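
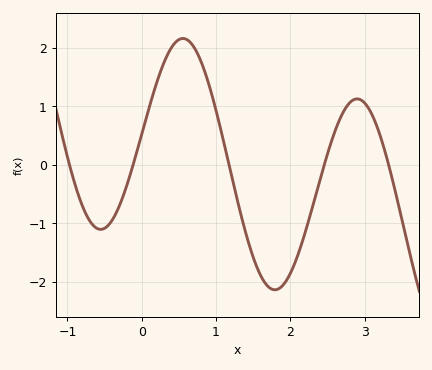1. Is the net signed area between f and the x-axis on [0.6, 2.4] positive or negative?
negative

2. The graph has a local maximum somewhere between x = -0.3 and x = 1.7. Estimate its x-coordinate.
0.6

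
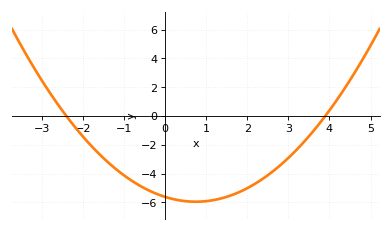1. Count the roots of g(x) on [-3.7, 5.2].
2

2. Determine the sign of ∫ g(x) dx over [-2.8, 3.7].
negative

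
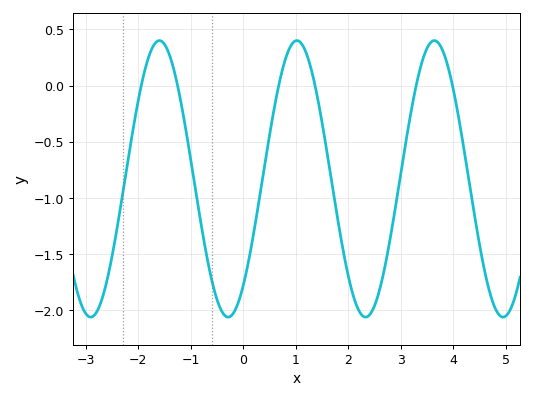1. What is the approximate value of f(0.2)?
-1.3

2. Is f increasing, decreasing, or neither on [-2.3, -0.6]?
neither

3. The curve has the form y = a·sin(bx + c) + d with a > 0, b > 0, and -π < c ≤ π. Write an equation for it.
y = 1.23sin(2.4x - 0.88) - 0.83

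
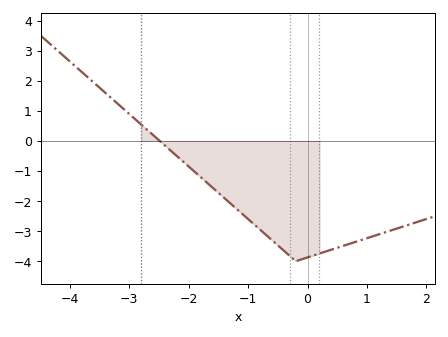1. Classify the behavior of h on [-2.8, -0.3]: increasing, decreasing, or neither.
decreasing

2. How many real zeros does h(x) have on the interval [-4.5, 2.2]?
1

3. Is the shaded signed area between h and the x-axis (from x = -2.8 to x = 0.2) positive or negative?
negative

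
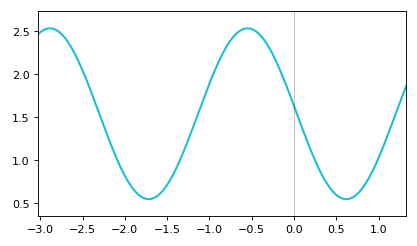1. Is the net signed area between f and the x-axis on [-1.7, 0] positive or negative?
positive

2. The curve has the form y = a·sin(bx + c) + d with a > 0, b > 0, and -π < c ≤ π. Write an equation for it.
y = 0.99sin(2.69x + 3.05) + 1.54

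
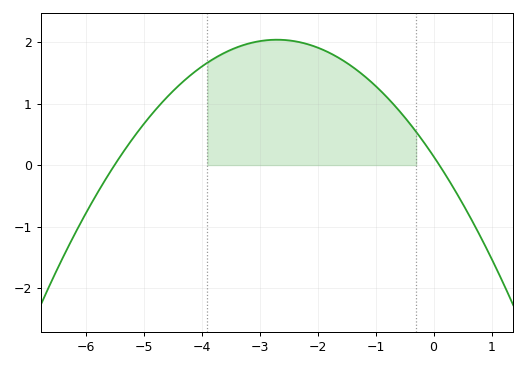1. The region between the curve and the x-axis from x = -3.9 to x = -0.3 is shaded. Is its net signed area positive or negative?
positive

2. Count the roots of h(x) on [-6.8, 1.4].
2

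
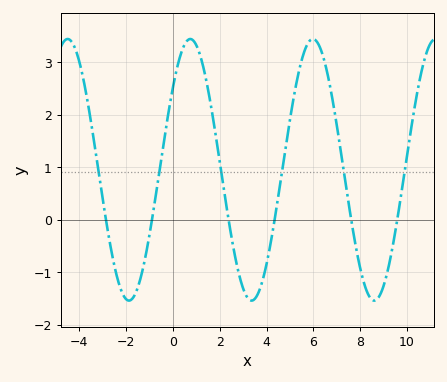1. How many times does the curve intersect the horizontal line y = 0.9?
6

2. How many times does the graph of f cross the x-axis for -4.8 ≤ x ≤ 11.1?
6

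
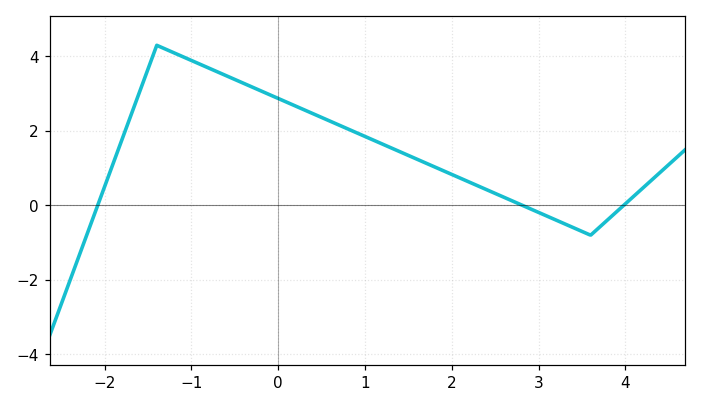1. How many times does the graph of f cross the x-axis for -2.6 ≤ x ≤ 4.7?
3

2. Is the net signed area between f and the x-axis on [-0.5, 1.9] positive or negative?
positive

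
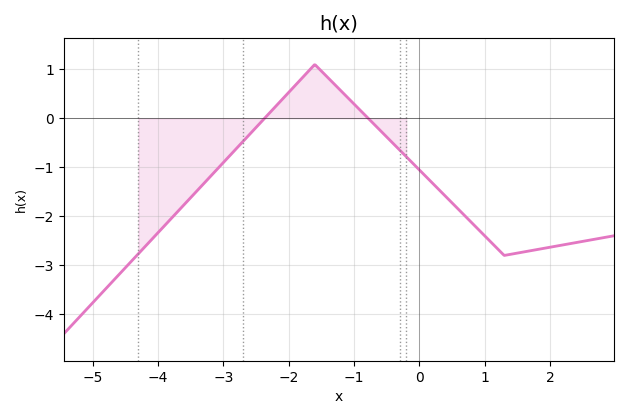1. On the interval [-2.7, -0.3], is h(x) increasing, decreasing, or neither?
neither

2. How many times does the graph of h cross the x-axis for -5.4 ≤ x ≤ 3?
2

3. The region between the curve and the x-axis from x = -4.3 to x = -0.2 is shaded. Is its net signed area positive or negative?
negative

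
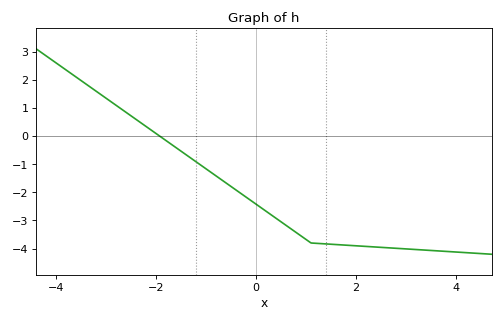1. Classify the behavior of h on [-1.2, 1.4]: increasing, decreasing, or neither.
decreasing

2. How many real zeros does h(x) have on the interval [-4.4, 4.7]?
1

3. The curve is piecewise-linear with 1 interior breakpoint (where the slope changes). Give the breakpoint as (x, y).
(1.1, -3.8)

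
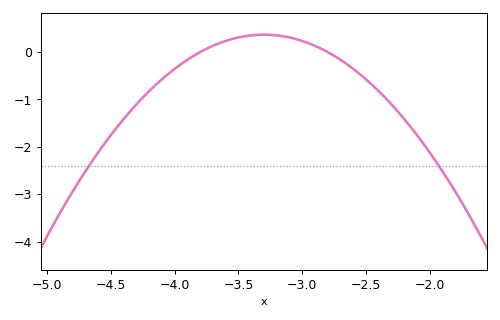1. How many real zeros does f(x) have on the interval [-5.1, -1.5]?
2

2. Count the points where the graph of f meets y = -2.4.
2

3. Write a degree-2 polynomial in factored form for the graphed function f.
y = -1.47(x + 3.8)(x + 2.8)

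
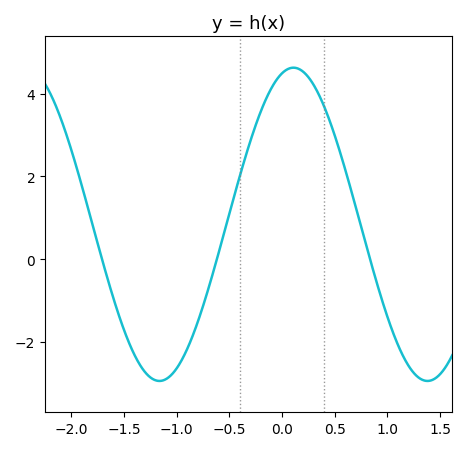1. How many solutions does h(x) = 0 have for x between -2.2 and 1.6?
3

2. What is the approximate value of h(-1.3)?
-2.8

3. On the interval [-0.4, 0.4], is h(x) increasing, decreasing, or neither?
neither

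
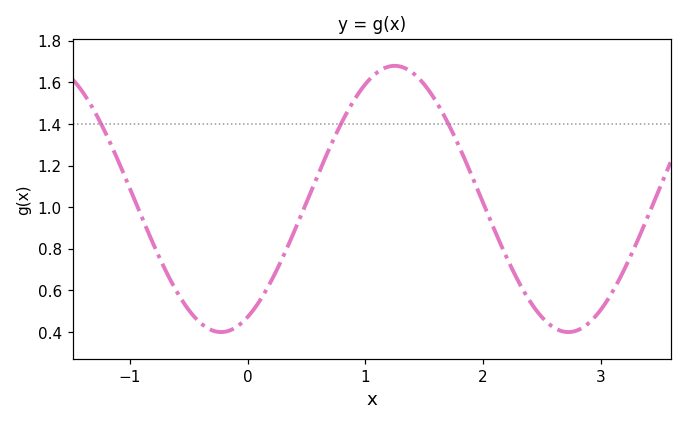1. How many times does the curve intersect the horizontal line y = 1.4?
3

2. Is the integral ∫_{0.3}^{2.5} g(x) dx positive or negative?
positive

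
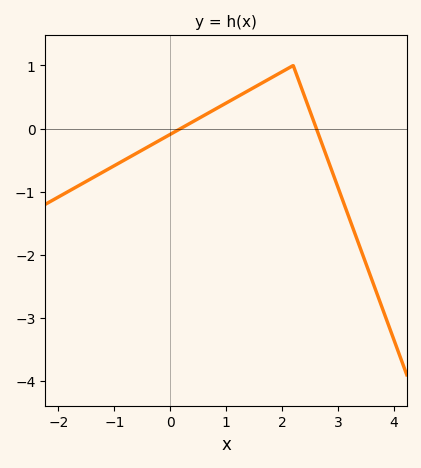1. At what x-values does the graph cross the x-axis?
0.184, 2.61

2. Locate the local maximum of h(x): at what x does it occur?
2.2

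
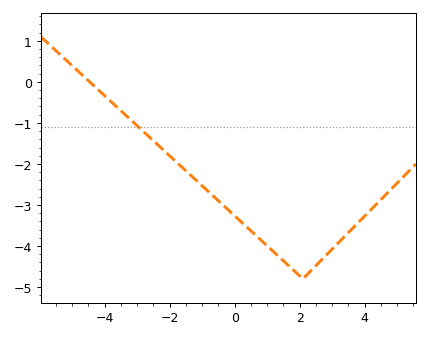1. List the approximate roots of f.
-4.46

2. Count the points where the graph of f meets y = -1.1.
1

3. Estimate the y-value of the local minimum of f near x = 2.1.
-4.8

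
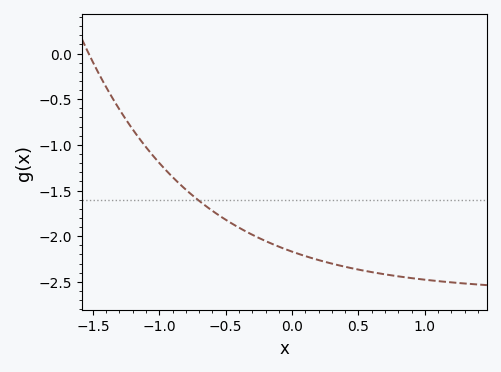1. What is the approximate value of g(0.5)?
-2.35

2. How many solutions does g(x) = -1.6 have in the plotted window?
1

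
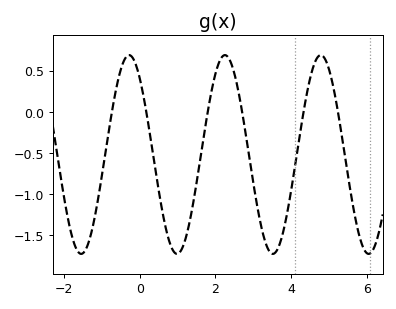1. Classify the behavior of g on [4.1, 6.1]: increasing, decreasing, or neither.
neither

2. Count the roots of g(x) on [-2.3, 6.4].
6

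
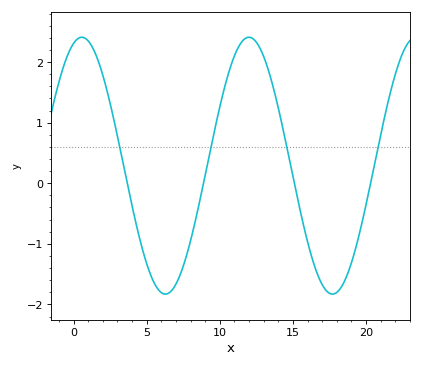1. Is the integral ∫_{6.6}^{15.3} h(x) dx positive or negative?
positive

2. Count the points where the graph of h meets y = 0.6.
4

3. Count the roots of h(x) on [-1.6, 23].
4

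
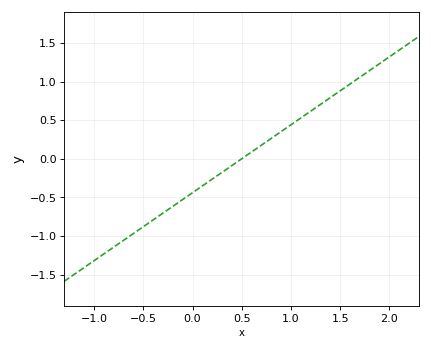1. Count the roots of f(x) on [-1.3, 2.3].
1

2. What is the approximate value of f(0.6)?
0.1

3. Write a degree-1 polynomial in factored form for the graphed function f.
y = 0.88(x - 0.5)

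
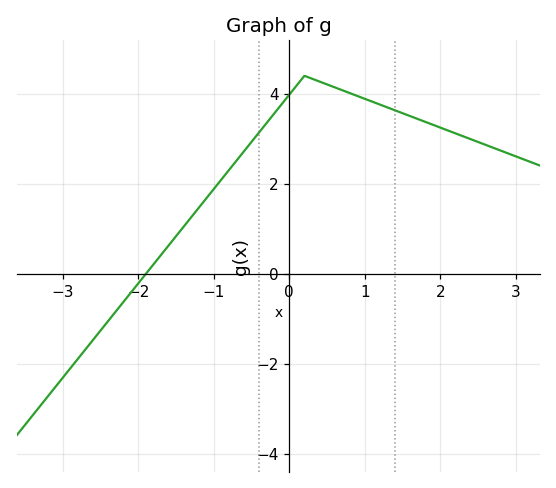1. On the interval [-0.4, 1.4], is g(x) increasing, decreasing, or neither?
neither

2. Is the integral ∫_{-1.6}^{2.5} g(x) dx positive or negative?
positive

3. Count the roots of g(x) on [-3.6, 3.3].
1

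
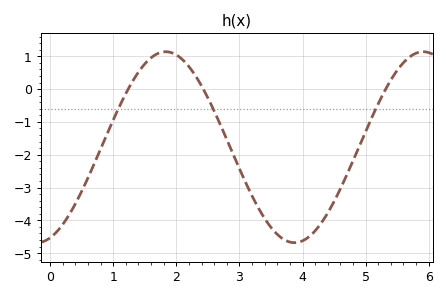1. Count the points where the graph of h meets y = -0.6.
3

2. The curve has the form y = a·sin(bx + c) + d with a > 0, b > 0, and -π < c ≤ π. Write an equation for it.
y = 2.91sin(1.54x - 1.25) - 1.77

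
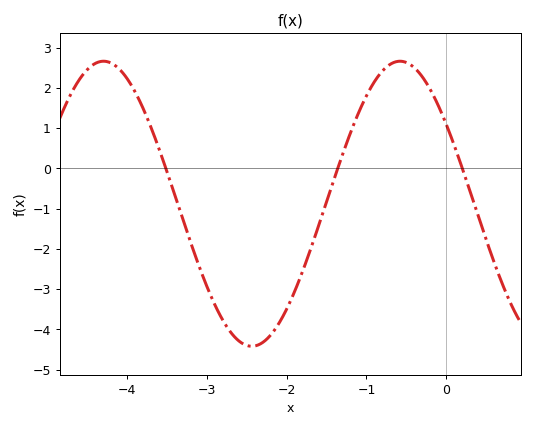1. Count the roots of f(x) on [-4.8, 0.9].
3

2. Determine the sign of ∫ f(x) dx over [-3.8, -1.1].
negative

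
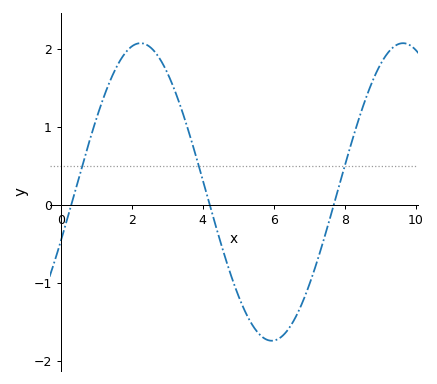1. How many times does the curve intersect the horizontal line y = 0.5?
3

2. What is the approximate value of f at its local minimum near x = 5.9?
-1.74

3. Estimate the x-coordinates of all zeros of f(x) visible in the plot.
0.296, 4.2, 7.69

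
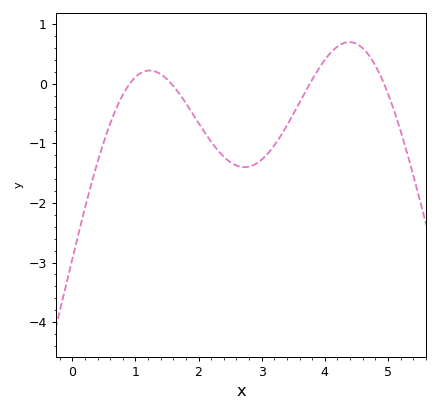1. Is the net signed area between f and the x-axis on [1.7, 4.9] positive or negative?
negative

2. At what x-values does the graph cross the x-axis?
0.9, 1.6, 3.8, 4.9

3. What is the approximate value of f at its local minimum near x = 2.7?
-1.4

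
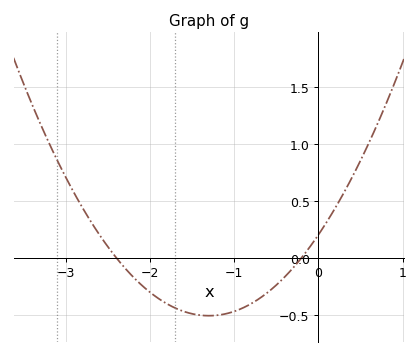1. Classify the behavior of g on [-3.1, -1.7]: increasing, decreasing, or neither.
decreasing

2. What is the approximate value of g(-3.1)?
0.853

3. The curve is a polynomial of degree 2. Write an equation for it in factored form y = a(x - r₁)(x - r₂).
y = 0.42(x + 2.4)(x + 0.2)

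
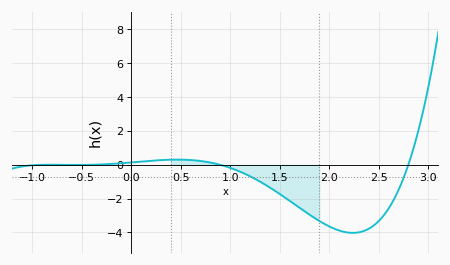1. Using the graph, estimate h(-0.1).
0.092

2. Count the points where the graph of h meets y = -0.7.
2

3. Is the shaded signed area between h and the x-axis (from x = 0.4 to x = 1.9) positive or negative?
negative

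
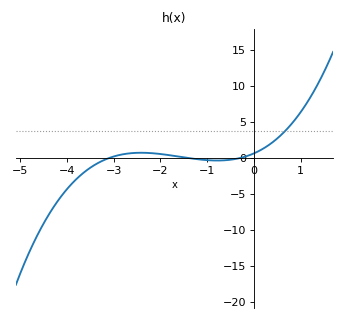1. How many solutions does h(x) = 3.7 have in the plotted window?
1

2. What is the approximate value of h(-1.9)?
0.5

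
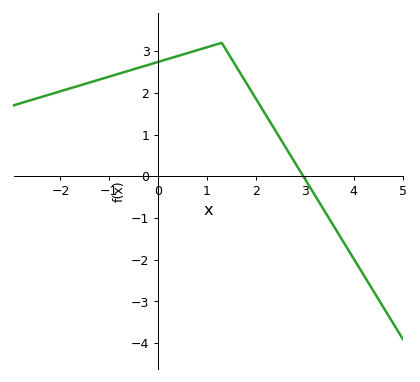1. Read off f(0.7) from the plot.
2.99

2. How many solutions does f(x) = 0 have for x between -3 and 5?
1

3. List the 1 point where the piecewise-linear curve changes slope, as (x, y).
(1.3, 3.2)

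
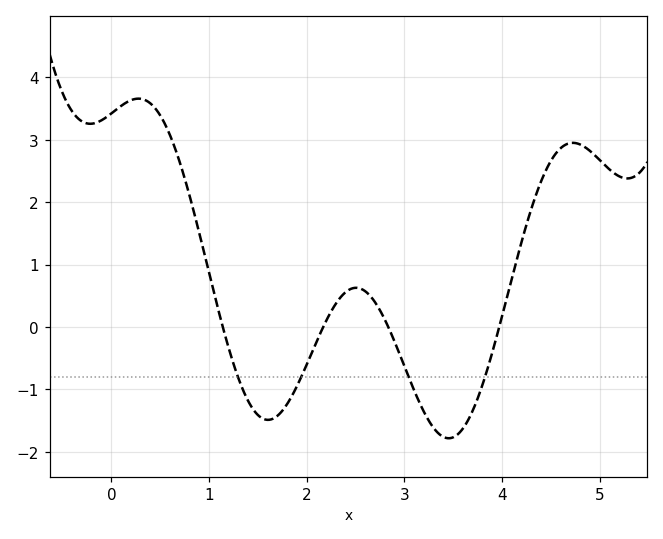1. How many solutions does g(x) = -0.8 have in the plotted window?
4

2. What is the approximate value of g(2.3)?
0.4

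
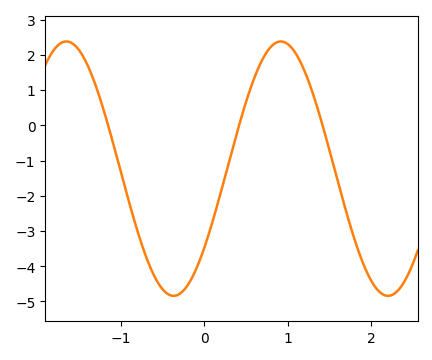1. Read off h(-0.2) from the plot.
-4.54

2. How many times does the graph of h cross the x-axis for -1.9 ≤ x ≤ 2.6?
3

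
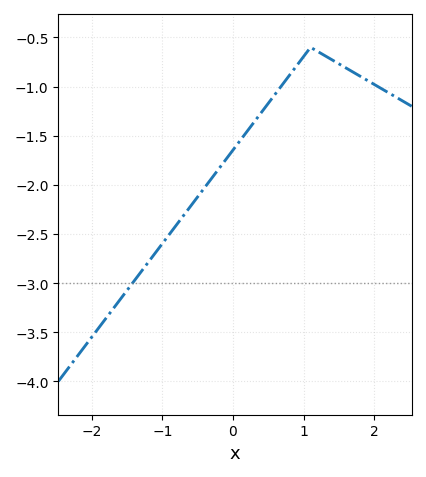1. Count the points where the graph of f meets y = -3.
1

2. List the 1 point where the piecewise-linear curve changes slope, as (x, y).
(1.1, -0.6)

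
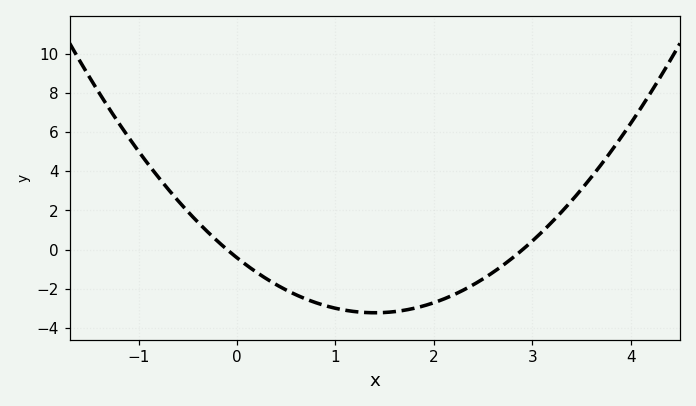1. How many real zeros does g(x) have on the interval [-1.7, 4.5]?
2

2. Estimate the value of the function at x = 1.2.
-3.2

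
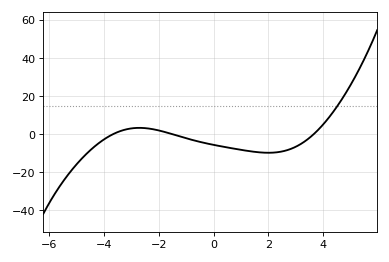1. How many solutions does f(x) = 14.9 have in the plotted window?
1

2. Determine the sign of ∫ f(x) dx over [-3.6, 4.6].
negative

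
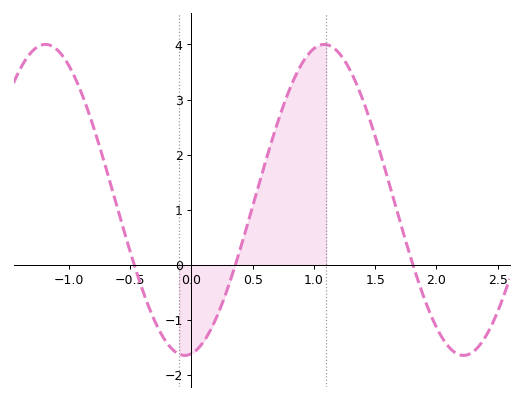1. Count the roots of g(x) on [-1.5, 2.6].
3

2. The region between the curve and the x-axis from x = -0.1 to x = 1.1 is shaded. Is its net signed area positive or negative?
positive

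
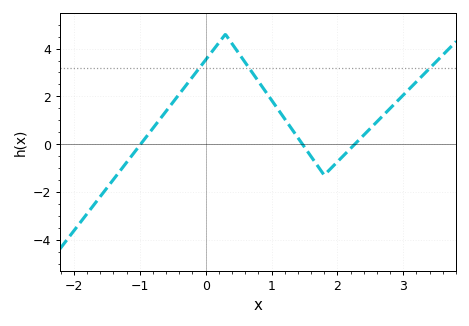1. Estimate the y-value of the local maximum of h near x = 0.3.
4.6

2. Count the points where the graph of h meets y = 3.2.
3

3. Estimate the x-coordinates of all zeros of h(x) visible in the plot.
-1, 1.5, 2.3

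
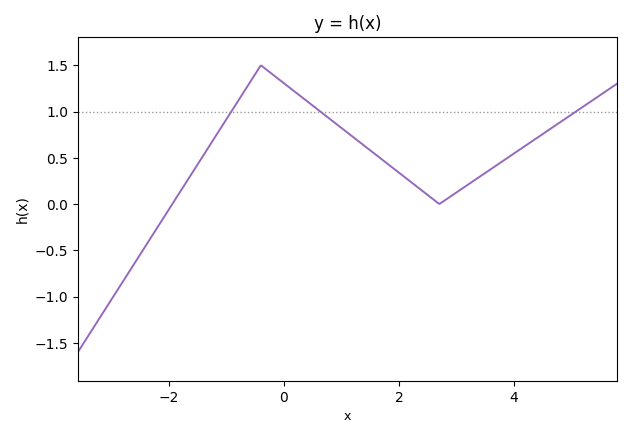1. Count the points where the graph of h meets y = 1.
3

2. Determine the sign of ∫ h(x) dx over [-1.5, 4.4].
positive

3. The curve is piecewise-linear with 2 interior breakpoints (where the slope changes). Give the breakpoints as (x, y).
(-0.4, 1.5); (2.7, 0)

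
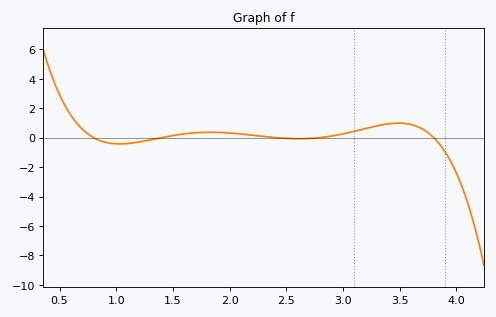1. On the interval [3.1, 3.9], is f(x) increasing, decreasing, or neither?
neither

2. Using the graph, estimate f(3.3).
0.802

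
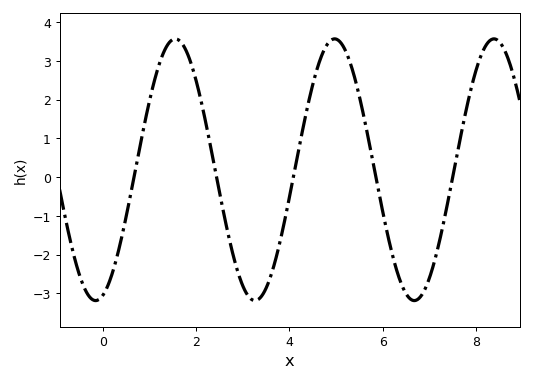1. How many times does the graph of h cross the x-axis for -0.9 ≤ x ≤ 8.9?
5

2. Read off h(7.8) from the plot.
1.8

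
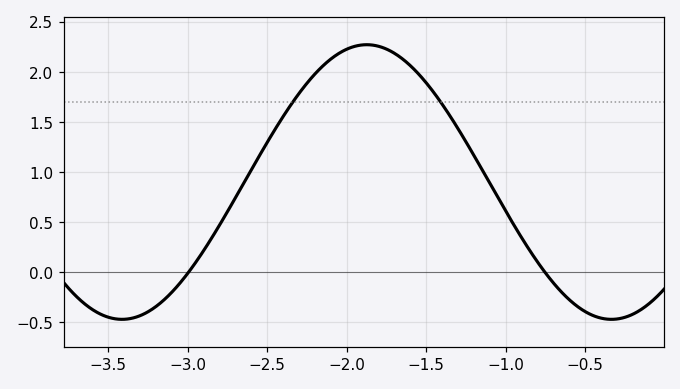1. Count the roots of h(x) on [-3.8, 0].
2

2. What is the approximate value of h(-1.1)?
0.89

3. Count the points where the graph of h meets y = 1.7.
2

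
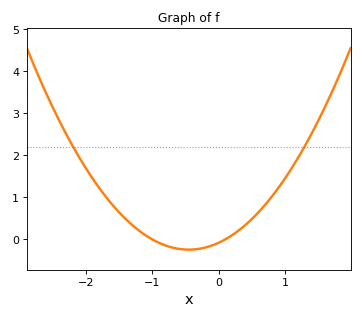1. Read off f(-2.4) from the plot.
2.83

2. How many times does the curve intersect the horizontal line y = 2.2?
2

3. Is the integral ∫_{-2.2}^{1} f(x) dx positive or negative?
positive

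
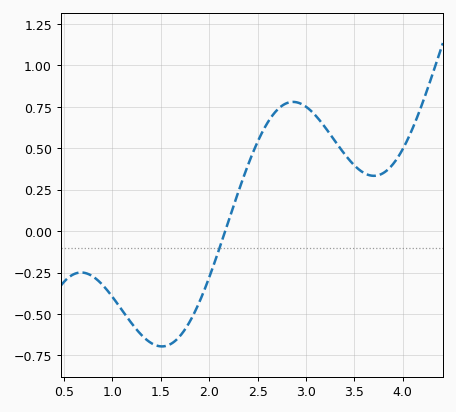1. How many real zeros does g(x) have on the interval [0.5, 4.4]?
1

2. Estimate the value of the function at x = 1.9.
-0.45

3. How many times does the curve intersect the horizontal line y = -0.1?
1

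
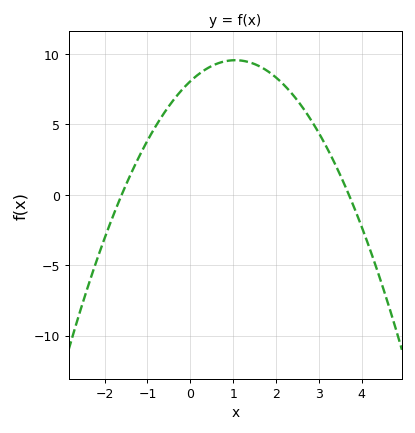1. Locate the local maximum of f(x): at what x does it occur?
1.05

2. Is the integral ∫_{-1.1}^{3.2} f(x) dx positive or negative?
positive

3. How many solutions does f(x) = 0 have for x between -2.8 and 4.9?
2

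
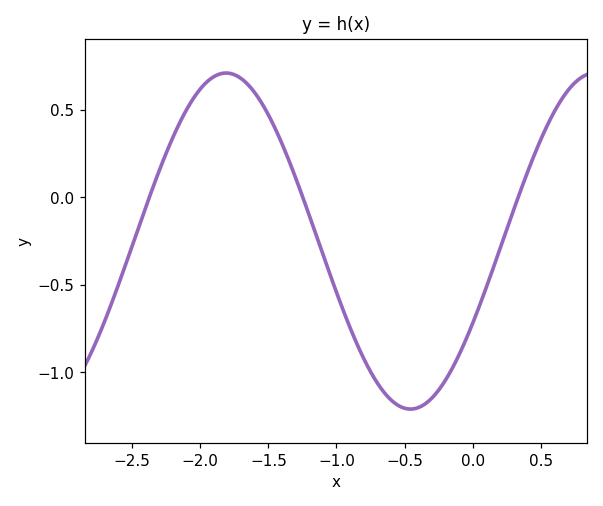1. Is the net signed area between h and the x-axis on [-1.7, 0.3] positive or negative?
negative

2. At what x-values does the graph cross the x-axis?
-2.35, -1.25, 0.35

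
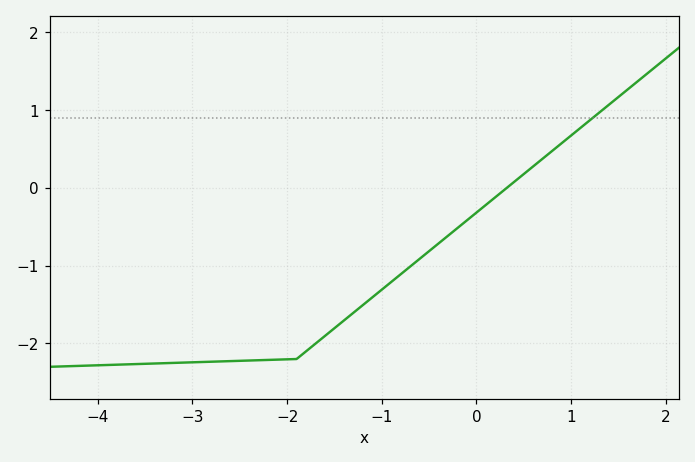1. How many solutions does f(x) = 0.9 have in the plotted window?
1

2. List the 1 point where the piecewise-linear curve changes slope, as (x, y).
(-1.9, -2.2)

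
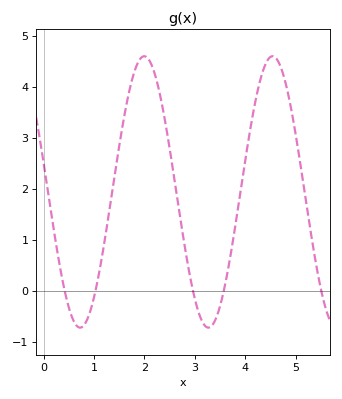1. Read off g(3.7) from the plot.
0.651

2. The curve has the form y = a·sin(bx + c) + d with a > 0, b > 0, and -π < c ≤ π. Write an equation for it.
y = 2.66sin(2.47x + 2.92) + 1.94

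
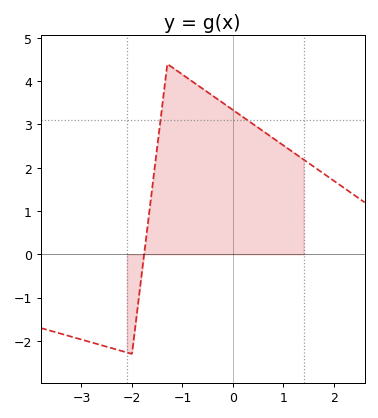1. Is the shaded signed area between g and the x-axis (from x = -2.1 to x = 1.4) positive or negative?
positive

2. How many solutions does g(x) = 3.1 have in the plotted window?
2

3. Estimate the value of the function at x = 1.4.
2.2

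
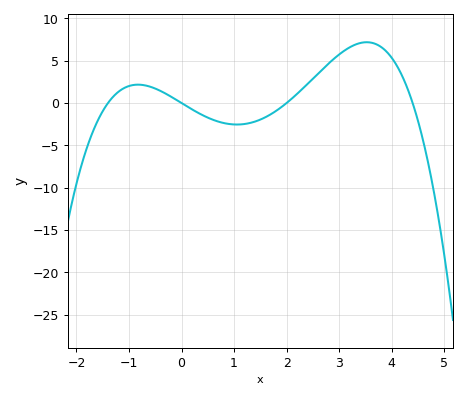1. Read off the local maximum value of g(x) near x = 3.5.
7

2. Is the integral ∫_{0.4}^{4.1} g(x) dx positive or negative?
positive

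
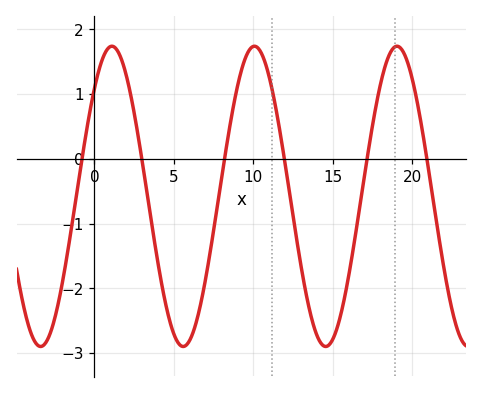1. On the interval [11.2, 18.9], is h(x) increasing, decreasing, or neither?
neither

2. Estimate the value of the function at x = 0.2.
1.3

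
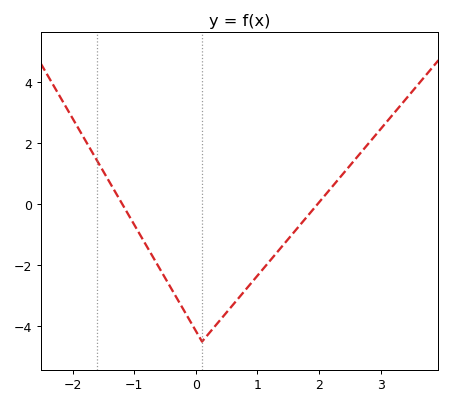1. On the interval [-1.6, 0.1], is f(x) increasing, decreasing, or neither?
decreasing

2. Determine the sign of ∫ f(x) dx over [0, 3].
negative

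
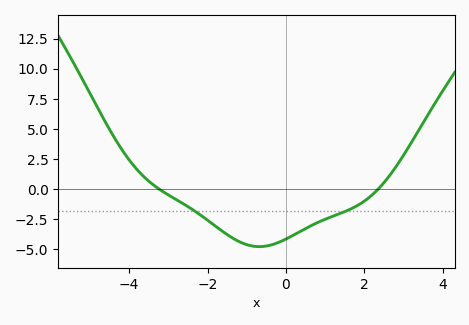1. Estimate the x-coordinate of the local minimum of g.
-0.6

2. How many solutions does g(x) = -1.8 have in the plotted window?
2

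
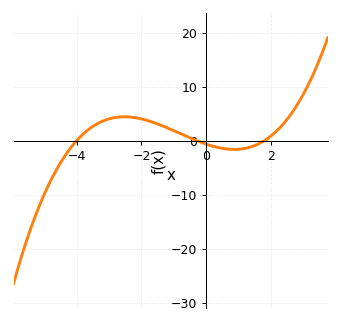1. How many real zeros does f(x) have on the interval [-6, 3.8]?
3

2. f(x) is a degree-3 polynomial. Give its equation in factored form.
y = 0.31(x + 4)(x + 0.3)(x - 1.8)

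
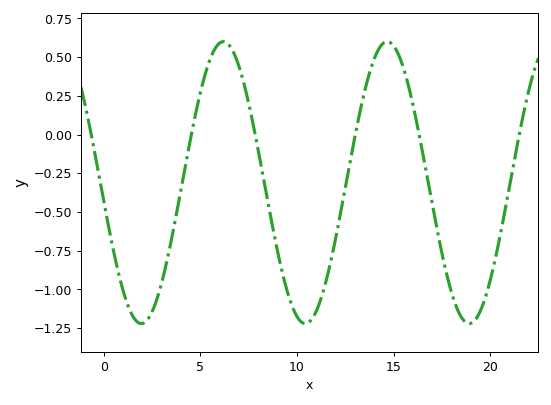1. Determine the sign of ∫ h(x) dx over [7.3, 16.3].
negative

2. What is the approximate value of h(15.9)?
0.249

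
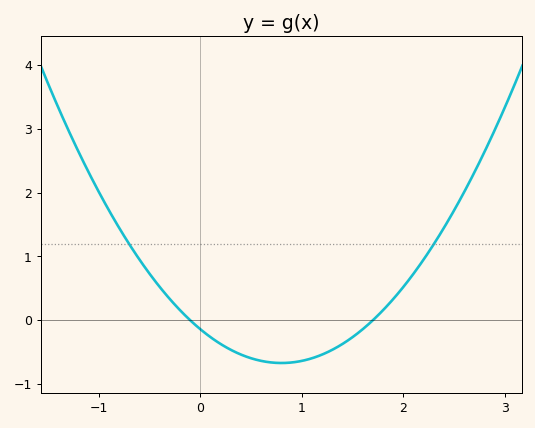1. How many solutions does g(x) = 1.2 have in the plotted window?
2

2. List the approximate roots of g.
-0.1, 1.7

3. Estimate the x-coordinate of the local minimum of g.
0.8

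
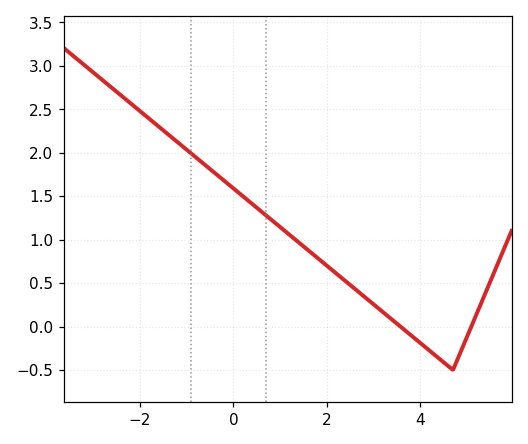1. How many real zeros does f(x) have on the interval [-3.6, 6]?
2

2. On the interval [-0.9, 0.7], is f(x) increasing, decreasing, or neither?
decreasing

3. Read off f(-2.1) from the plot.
2.52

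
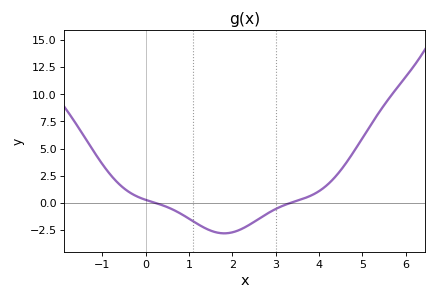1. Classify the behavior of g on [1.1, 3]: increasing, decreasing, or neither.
neither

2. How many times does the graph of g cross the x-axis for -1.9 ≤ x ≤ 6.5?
2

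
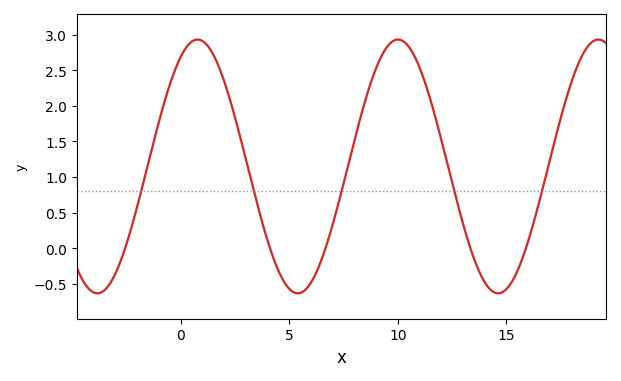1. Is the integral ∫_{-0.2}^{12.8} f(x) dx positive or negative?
positive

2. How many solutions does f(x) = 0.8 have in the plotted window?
5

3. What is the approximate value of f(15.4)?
-0.4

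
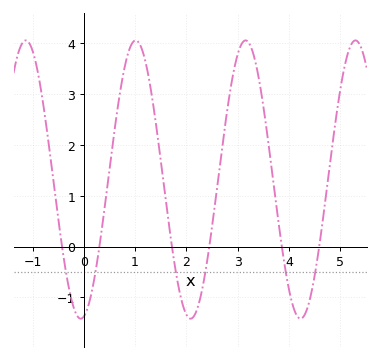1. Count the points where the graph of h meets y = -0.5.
6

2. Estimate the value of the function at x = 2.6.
1.16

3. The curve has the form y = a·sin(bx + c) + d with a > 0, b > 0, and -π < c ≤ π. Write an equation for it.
y = 2.74sin(2.93x - 1.39) + 1.32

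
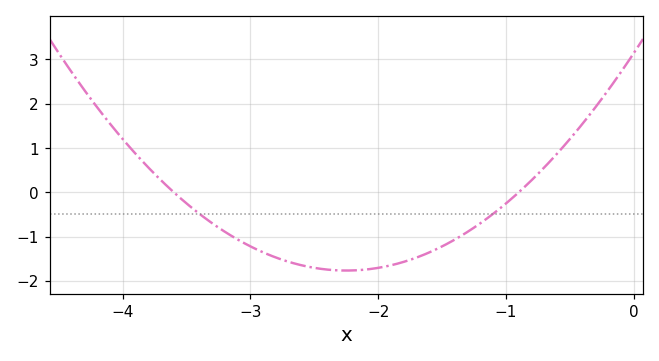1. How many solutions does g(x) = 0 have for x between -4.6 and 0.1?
2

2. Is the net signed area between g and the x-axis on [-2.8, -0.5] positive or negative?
negative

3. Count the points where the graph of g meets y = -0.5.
2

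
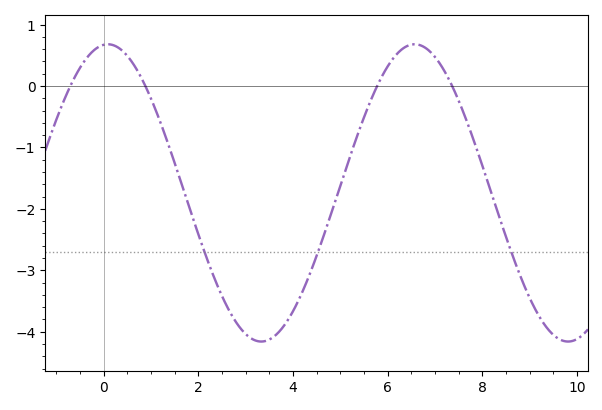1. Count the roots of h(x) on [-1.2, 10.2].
4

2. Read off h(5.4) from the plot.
-0.7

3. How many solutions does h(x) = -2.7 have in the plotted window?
3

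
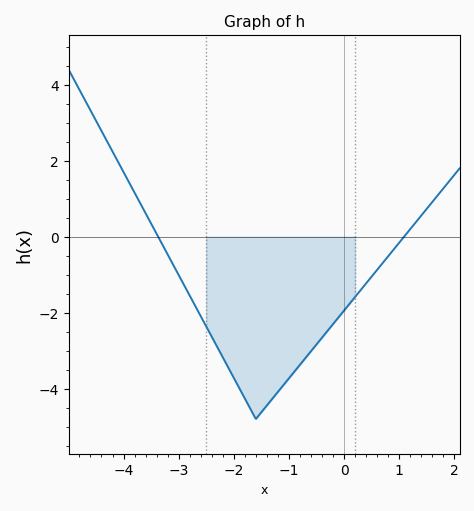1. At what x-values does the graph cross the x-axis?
-3.4, 1.1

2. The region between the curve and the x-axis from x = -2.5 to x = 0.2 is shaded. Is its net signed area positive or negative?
negative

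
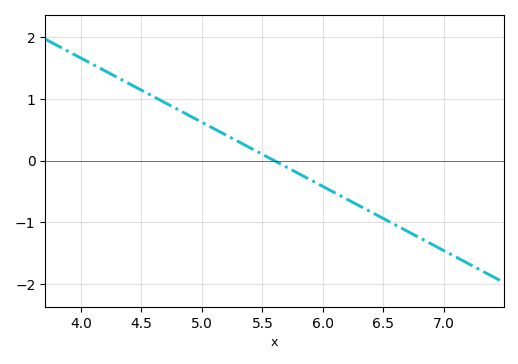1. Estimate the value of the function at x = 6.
-0.416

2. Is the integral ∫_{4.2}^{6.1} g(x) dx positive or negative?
positive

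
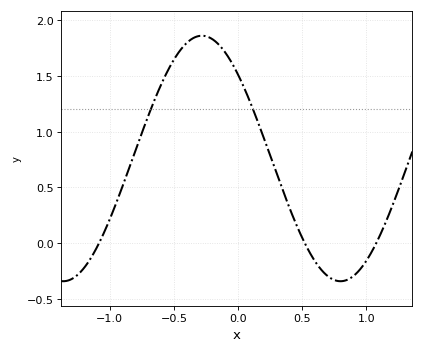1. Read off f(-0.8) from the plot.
0.85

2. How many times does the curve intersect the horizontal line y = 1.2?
2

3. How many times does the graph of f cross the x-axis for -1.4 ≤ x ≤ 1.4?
3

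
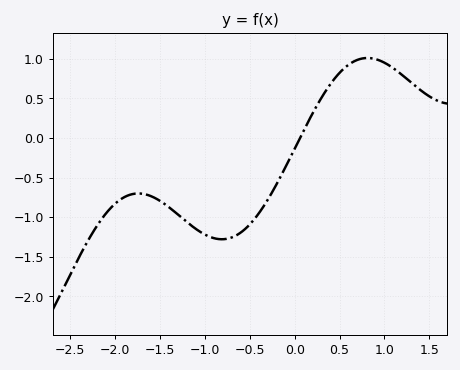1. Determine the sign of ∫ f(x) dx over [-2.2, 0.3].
negative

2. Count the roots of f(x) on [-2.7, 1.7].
1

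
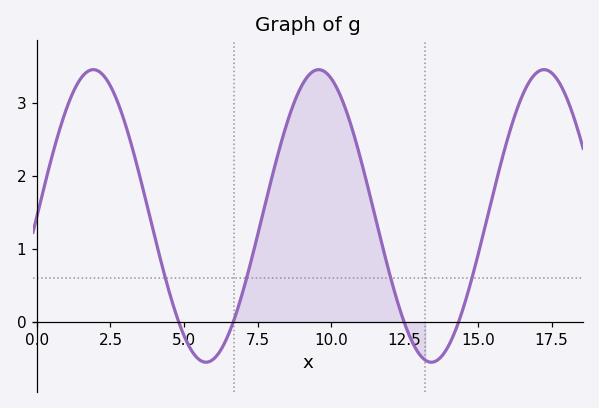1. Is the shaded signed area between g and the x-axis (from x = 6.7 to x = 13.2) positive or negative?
positive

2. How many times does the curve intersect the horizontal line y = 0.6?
4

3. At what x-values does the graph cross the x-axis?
5, 6.5, 12.5, 14.5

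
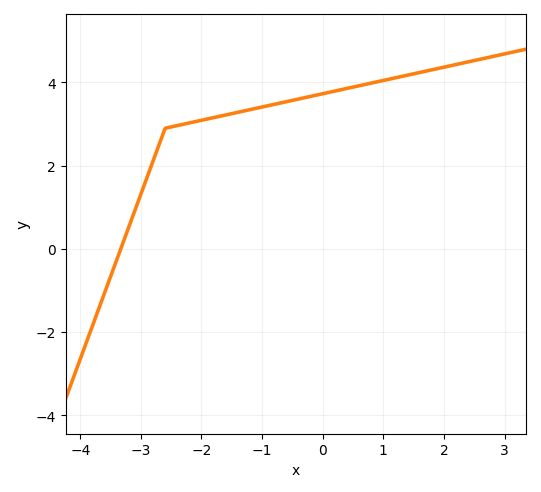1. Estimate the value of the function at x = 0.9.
4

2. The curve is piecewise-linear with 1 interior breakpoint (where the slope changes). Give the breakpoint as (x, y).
(-2.6, 2.9)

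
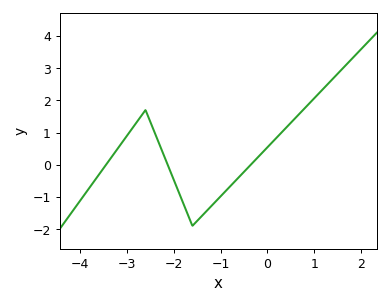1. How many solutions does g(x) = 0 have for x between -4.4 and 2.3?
3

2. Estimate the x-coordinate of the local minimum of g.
-1.6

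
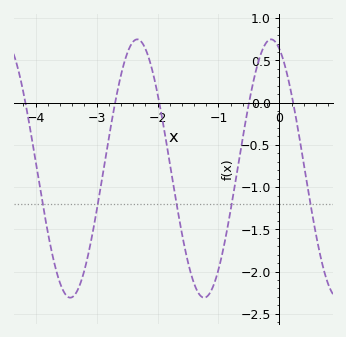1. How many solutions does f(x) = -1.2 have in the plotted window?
5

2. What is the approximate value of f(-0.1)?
0.75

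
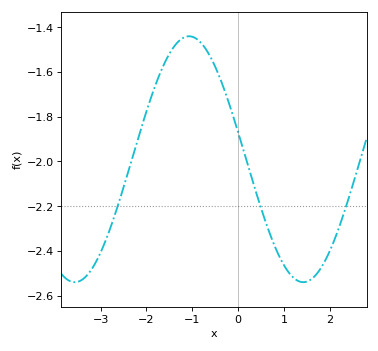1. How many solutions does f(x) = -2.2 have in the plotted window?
3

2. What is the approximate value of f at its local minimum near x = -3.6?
-2.54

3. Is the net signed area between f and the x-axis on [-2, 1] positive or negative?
negative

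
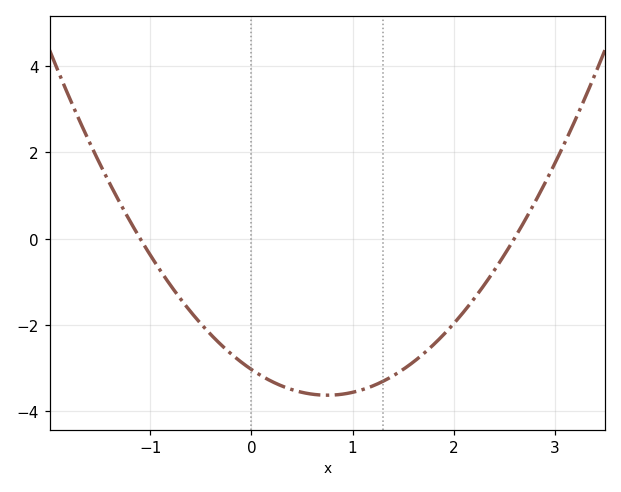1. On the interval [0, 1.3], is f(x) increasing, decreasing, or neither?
neither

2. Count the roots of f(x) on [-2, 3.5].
2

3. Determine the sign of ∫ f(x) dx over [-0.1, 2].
negative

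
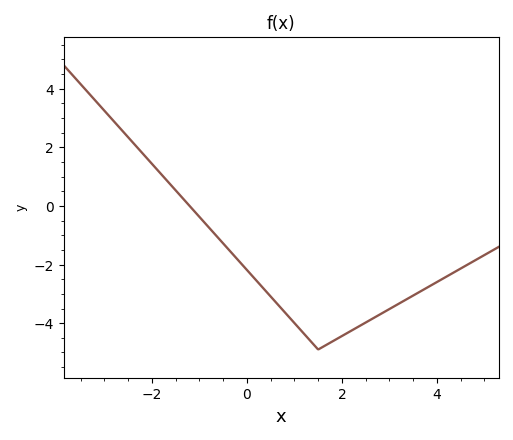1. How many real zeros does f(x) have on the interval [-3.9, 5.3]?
1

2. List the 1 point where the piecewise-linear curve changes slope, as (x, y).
(1.5, -4.9)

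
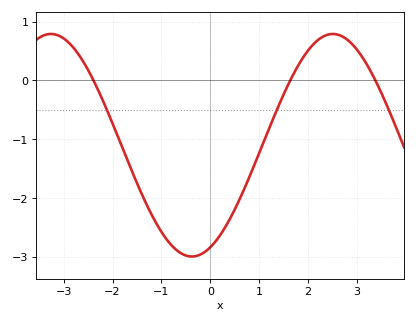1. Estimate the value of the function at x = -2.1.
-0.5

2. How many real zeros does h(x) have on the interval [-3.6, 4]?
3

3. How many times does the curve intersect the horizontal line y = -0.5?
3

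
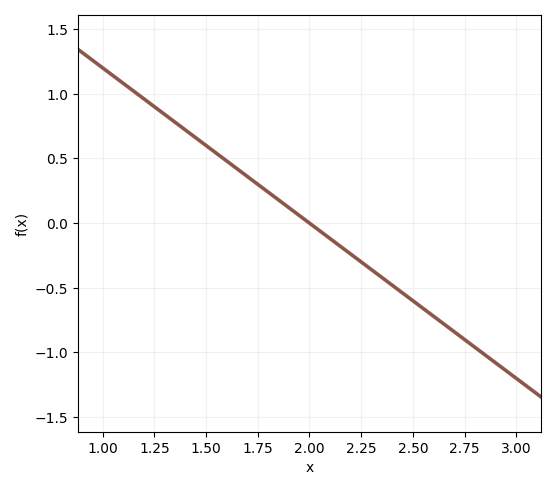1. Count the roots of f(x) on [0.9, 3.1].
1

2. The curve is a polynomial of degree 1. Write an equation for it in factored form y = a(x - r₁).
y = -1.2(x - 2)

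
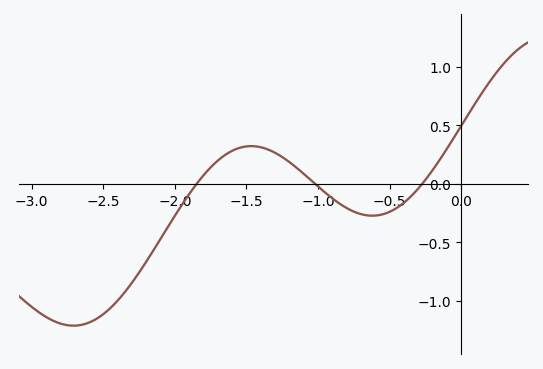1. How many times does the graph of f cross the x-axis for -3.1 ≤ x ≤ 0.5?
3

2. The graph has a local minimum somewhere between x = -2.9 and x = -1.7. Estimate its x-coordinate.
-2.7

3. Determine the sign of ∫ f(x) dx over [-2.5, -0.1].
negative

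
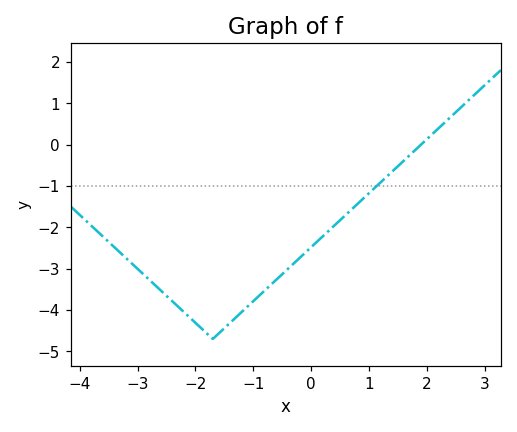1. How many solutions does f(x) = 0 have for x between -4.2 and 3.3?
1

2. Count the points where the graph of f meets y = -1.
1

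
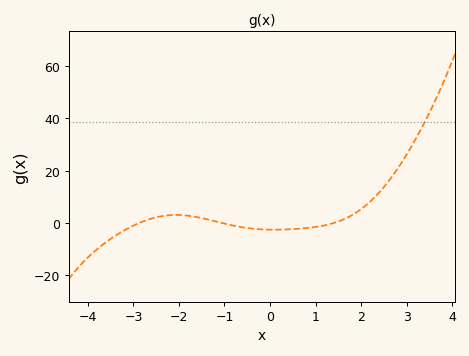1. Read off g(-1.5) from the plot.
2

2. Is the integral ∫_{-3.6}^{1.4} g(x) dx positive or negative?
negative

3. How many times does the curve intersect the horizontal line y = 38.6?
1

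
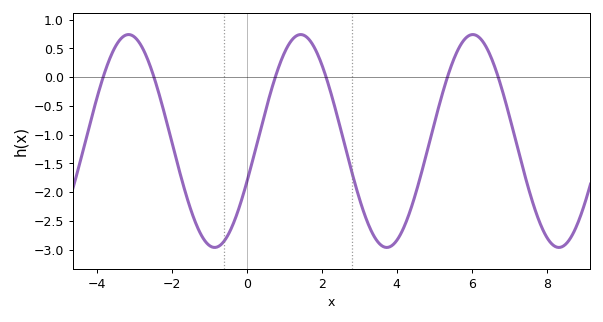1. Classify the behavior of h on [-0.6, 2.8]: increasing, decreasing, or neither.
neither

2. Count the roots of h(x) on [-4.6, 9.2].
6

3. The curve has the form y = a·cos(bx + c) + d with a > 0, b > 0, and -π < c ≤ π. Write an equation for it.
y = 1.85cos(1.37x - 1.97) - 1.11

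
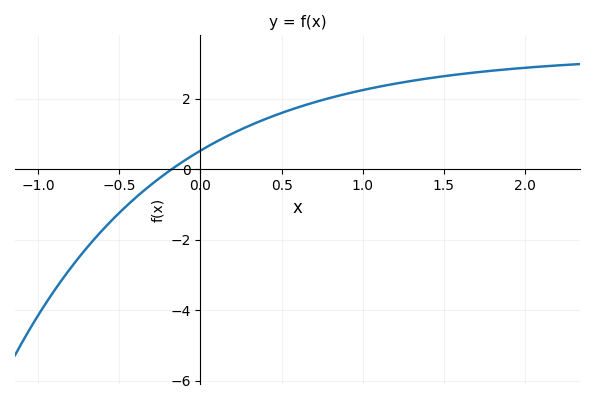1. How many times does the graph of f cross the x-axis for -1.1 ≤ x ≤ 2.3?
1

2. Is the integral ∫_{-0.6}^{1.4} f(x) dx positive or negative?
positive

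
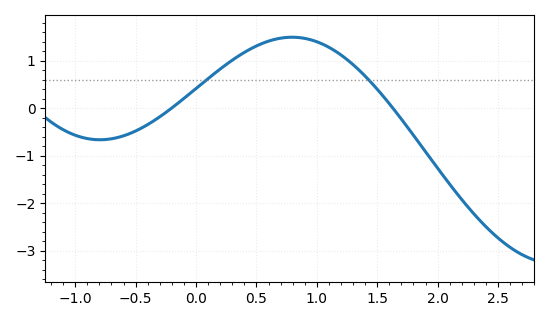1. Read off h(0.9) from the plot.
1.5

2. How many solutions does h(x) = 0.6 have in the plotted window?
2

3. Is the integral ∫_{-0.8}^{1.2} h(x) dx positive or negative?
positive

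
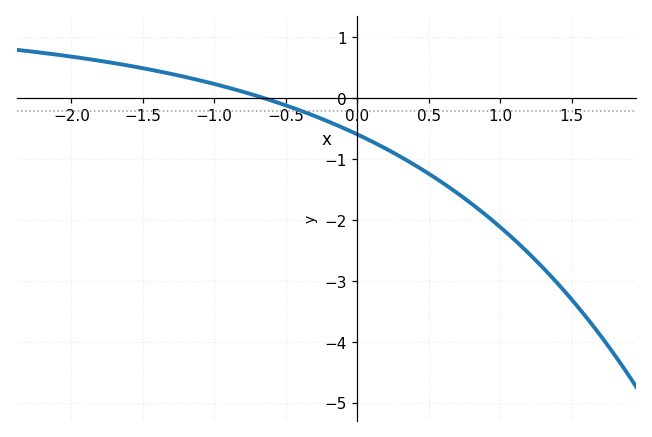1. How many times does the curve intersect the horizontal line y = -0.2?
1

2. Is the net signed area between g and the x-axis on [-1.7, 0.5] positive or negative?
negative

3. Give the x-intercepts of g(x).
-0.647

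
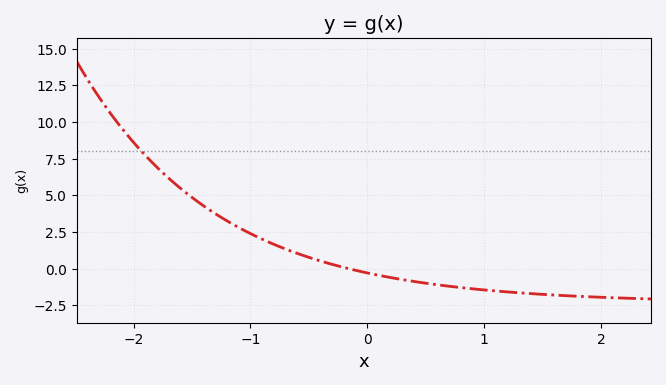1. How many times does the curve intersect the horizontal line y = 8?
1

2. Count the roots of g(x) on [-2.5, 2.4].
1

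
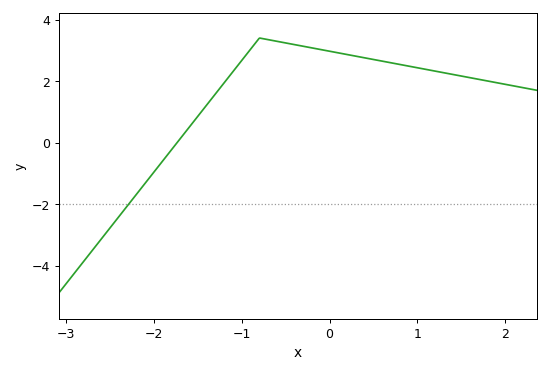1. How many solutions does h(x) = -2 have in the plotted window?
1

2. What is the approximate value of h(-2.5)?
-2.8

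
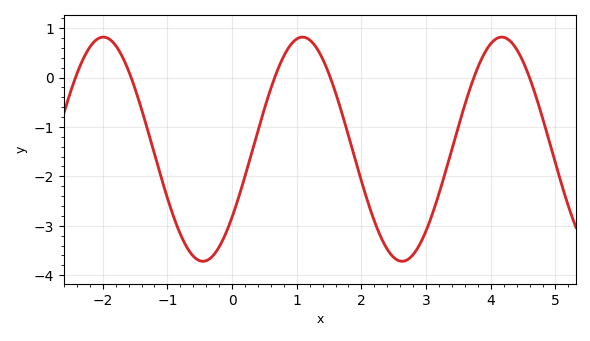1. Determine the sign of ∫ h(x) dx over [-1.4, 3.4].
negative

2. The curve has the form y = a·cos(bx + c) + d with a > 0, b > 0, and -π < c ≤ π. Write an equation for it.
y = 2.27cos(2x - 2.2) - 1.45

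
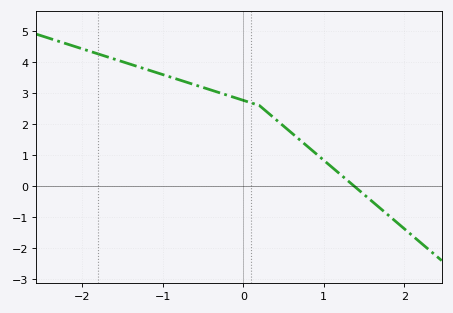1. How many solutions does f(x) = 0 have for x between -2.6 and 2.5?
1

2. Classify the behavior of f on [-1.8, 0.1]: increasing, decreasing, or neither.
decreasing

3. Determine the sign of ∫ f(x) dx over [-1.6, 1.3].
positive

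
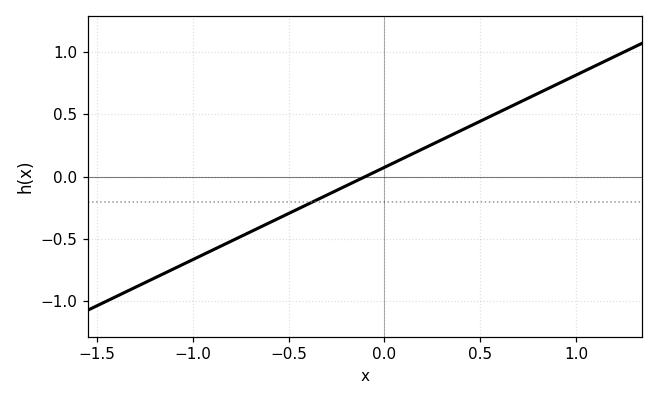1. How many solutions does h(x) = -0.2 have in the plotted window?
1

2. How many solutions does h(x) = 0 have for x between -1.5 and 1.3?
1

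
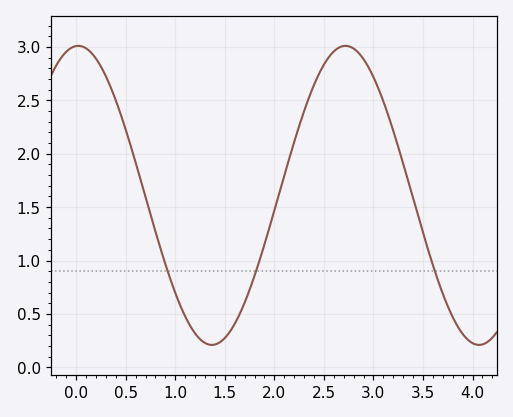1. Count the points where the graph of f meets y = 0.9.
3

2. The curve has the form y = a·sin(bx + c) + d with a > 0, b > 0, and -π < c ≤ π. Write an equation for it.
y = 1.4sin(2.33x + 1.52) + 1.61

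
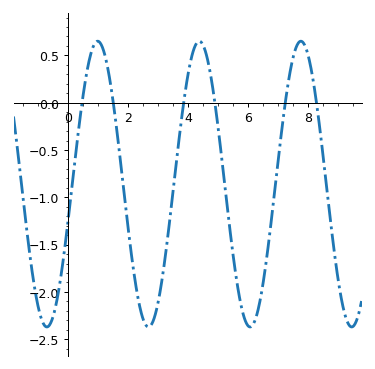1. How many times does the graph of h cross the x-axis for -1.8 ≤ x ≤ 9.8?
6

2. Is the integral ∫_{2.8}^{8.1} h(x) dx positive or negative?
negative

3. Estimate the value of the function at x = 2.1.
-1.56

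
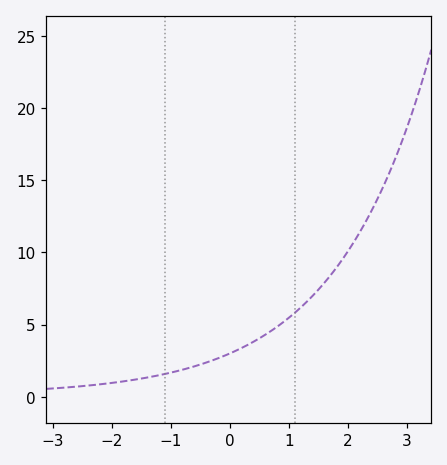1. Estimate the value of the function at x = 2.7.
15.5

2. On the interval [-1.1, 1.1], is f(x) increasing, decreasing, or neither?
increasing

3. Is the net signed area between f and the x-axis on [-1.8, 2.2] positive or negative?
positive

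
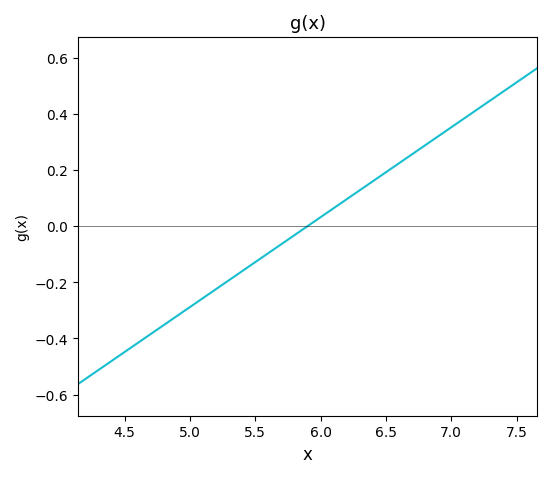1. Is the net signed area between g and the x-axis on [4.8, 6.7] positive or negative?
negative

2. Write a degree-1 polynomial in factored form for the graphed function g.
y = 0.32(x - 5.9)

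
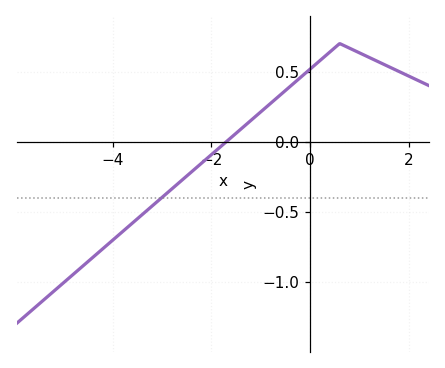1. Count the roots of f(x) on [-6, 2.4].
1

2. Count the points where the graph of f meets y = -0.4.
1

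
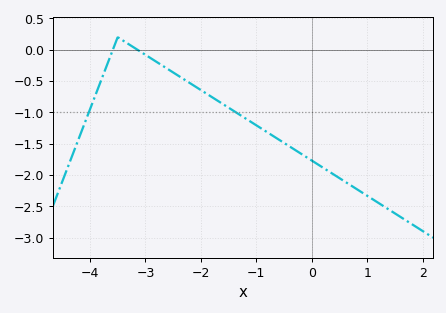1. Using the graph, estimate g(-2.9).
-0.15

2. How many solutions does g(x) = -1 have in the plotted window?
2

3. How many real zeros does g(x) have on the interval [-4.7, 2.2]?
2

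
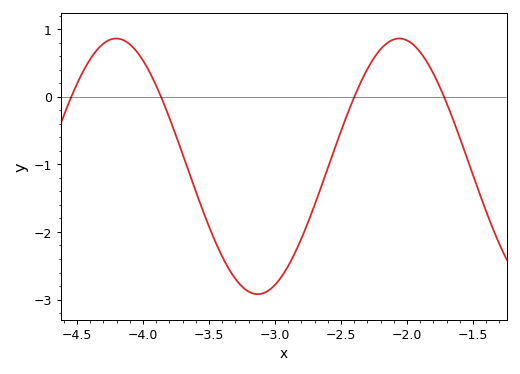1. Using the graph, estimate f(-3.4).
-2.36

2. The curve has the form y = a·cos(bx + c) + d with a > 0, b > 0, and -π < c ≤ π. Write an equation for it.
y = 1.89cos(2.93x - 0.252) - 1.03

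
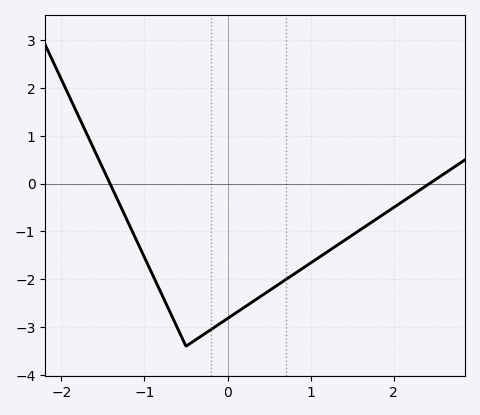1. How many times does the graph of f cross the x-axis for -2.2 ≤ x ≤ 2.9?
2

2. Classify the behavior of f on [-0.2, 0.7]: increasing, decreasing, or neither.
increasing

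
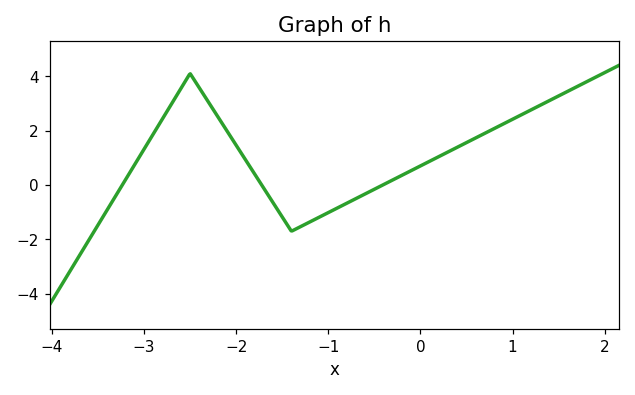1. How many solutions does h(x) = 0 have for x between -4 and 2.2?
3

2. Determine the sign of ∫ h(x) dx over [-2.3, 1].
positive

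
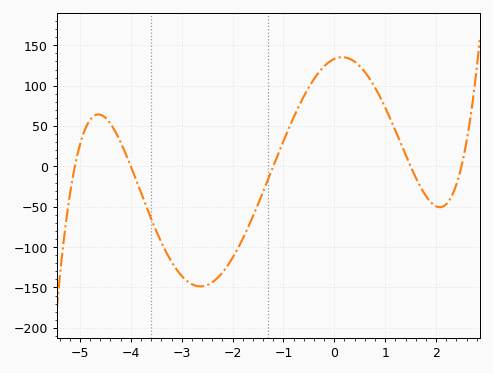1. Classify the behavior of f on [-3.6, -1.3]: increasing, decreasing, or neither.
neither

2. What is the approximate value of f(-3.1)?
-130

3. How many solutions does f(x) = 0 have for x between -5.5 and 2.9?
5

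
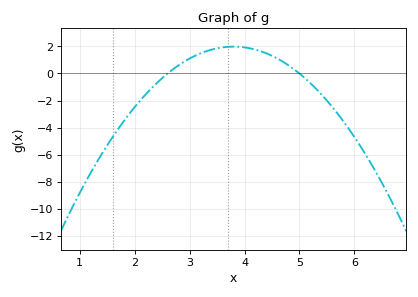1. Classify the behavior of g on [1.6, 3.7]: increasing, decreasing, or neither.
increasing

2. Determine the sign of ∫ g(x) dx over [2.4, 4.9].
positive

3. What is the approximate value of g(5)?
0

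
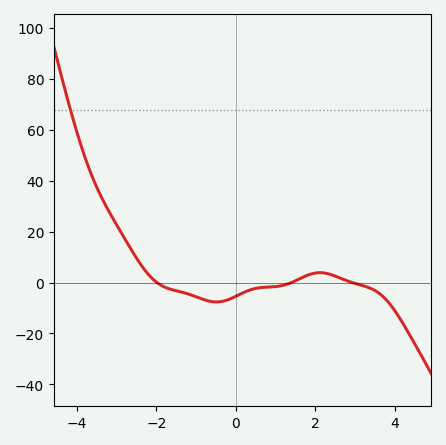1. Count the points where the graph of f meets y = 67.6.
1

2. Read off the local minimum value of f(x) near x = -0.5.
-7.64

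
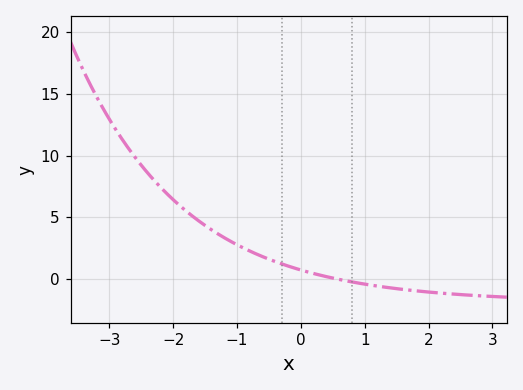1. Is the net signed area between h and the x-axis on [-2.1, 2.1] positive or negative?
positive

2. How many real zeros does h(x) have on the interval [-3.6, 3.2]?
1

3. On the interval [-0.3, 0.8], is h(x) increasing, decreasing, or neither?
decreasing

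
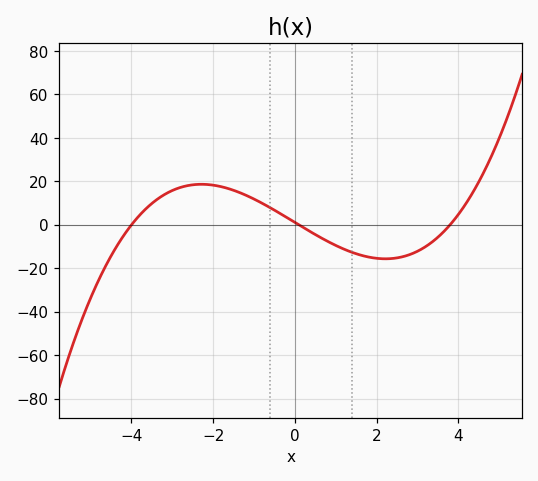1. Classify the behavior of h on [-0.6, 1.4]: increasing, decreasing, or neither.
decreasing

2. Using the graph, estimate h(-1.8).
17.6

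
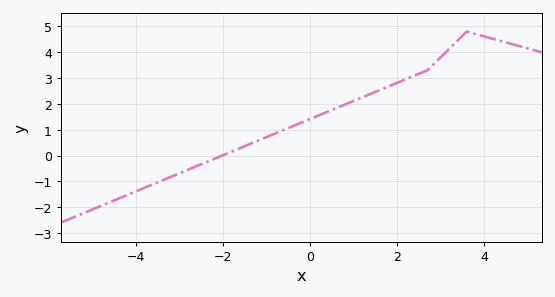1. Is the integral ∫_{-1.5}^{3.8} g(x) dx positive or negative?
positive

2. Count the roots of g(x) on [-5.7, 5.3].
1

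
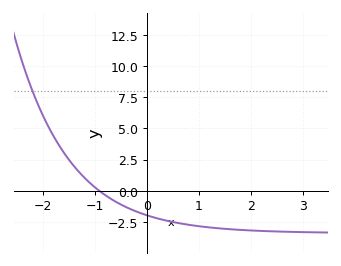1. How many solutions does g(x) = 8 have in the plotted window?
1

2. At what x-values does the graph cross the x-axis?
-0.9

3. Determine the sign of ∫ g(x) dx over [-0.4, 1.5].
negative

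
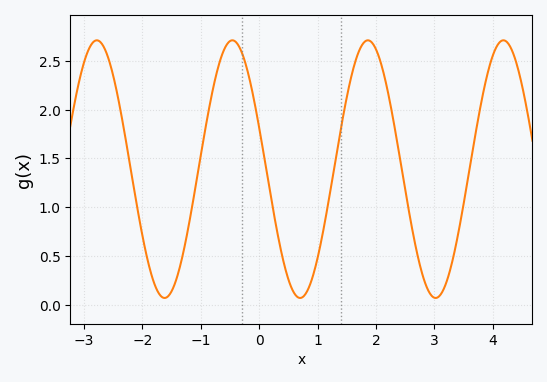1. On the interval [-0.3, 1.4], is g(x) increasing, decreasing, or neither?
neither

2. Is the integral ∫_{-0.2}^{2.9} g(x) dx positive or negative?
positive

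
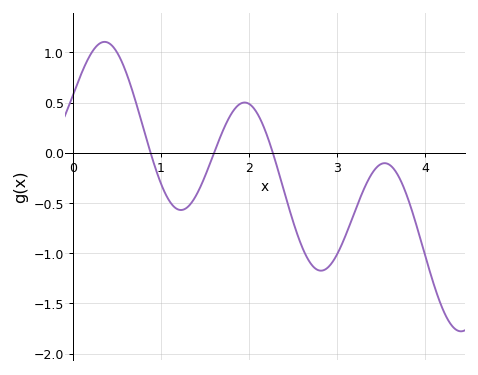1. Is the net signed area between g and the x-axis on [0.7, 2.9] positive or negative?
negative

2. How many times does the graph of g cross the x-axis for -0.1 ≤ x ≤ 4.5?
3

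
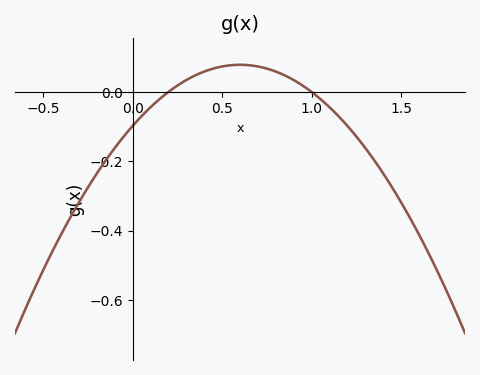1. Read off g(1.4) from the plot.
-0.24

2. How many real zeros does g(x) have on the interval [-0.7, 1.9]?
2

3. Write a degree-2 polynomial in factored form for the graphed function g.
y = -0.49(x - 0.2)(x - 1)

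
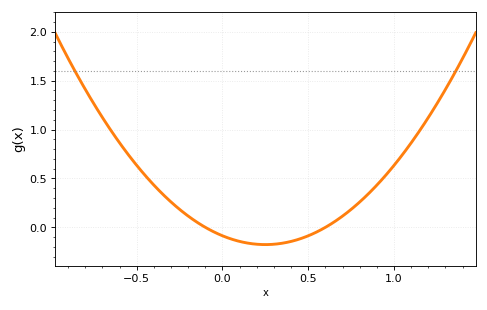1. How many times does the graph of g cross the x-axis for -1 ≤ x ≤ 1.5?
2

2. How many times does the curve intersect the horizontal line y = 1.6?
2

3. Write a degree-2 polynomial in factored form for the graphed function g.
y = 1.44(x + 0.1)(x - 0.6)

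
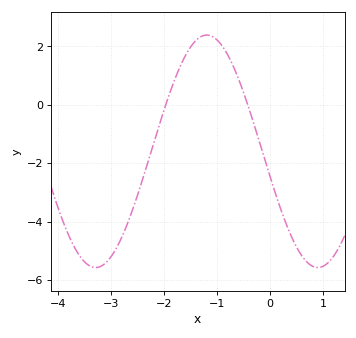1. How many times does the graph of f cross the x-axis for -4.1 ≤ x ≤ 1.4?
2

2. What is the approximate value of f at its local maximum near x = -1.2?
2.39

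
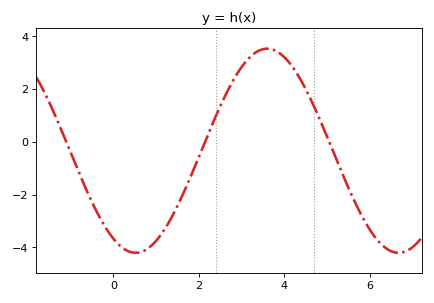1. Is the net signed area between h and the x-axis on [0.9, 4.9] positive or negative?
positive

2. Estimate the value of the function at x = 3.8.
3.45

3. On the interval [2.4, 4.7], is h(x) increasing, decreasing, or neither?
neither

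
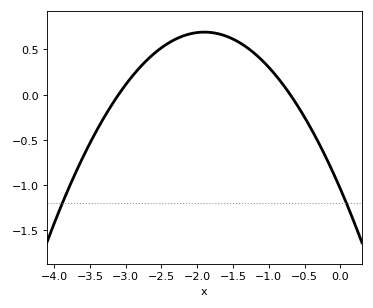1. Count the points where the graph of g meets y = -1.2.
2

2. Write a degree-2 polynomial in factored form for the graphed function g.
y = -0.48(x + 3.1)(x + 0.7)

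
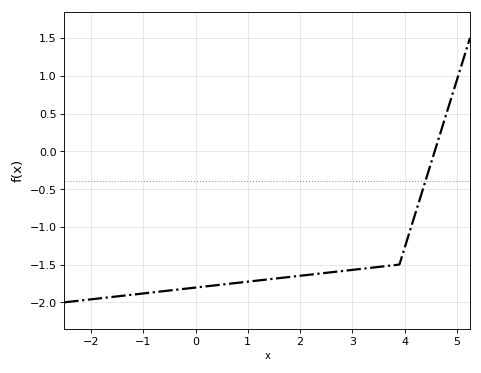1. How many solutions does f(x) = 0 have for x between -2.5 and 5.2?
1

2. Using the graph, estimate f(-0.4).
-1.85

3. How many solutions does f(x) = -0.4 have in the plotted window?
1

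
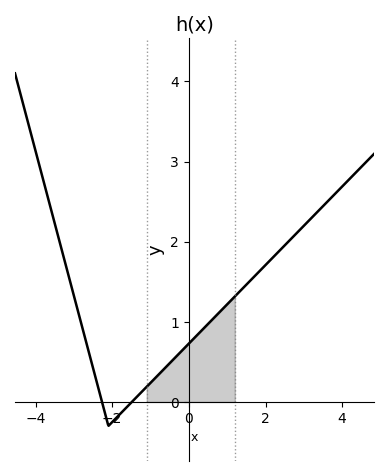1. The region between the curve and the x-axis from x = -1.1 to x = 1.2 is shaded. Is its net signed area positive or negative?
positive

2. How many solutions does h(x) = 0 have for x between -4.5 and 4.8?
2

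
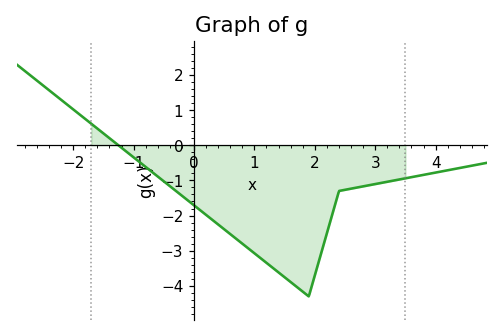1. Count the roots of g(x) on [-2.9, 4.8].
1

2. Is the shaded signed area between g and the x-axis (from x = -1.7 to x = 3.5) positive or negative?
negative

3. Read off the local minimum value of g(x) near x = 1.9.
-4.3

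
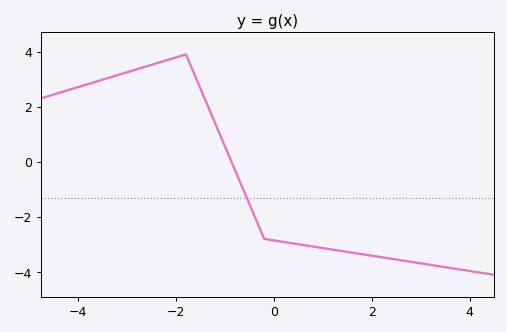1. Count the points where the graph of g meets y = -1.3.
1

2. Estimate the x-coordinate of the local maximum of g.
-1.8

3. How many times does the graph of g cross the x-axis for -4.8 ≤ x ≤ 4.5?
1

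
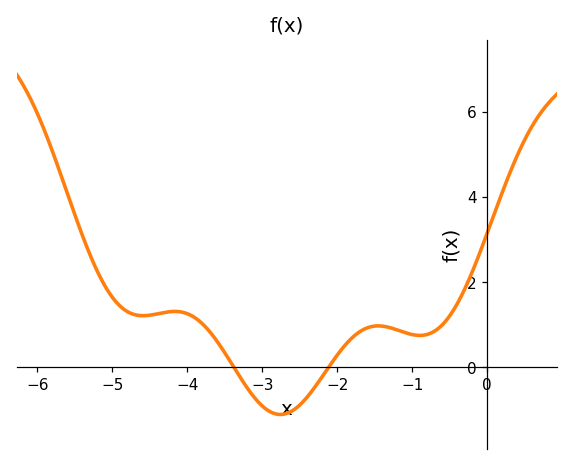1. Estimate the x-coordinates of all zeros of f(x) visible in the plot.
-3.4, -2.1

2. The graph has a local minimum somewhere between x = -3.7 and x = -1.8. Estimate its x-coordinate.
-2.8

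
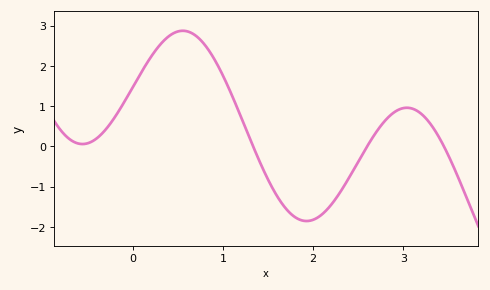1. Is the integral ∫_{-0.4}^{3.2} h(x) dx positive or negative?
positive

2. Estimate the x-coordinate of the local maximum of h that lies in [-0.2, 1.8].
0.6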